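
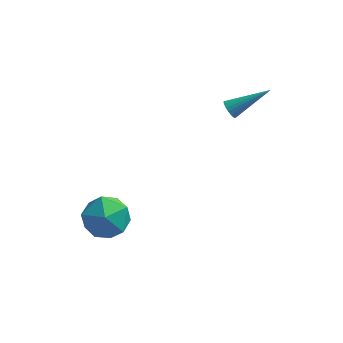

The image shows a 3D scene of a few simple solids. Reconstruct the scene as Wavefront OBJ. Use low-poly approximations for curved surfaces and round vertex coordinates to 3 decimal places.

v -3.821 -2.035 -1.239
v -2.713 -2.406 -0.853
v -4.687 -3.234 0.093
v -3.579 -3.605 0.479
v -3.955 -2.455 0.702
v -3.42 -1.714 -0.121
v -3.98 -3.926 -0.639
v -3.445 -3.185 -1.462
v -2.812 -3.574 -0.482
v -2.796 -2.665 0.347
v -4.604 -2.975 -1.107
v -4.588 -2.066 -0.278
v 0.828 2.596 2.659
v 1.028 2.76 2.231
v 2.532 3.244 3.701
v 0.906 2.949 2.313
v 0.766 3.057 2.474
v 0.64 3.059 2.678
v 0.558 2.956 2.877
v 0.537 2.77 3.027
v 0.583 2.544 3.092
v 0.685 2.33 3.057
v 0.82 2.178 2.932
v 0.957 2.121 2.744
v 1.064 2.173 2.536
v 1.117 2.322 2.357
v 1.104 2.534 2.247
f 1 12 6
f 1 6 2
f 1 2 8
f 1 8 11
f 1 11 12
f 2 6 10
f 6 12 5
f 12 11 3
f 11 8 7
f 8 2 9
f 4 10 5
f 4 5 3
f 4 3 7
f 4 7 9
f 4 9 10
f 5 10 6
f 3 5 12
f 7 3 11
f 9 7 8
f 10 9 2
f 14 13 16
f 14 16 15
f 16 13 17
f 16 17 15
f 17 13 18
f 17 18 15
f 18 13 19
f 18 19 15
f 19 13 20
f 19 20 15
f 20 13 21
f 20 21 15
f 21 13 22
f 21 22 15
f 22 13 23
f 22 23 15
f 23 13 24
f 23 24 15
f 24 13 25
f 24 25 15
f 25 13 26
f 25 26 15
f 26 13 27
f 26 27 15
f 27 13 14
f 27 14 15



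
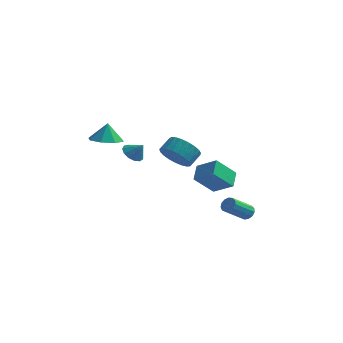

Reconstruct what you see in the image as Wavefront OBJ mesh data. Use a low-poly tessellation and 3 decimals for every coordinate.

v -3.385 2.708 0.2
v -2.816 2.873 -0.276
v -2.715 2.652 0.98
v -2.96 3.247 -0.126
v -3.239 3.45 0.127
v -3.564 3.418 0.404
v -3.832 3.16 0.616
v -3.959 2.758 0.695
v -3.903 2.341 0.618
v -3.682 2.04 0.407
v -3.368 1.951 0.131
v -3.058 2.103 -0.124
v -2.852 2.446 -0.275
v 0.992 0.967 -0.493
v 0.824 1.98 0.108
v 1.889 1.853 -1.736
v 1.72 2.866 -1.135
v 2.26 0.734 0.255
v 2.091 1.747 0.856
v 3.156 1.62 -0.988
v 2.988 2.633 -0.387
v -3.875 -0.184 2.4
v -3.215 0.598 2.219
v -3.865 0.084 3.6
v -3.976 0.826 2.174
v -4.679 0.461 2.262
v -4.91 -0.281 2.43
v -4.536 -0.967 2.581
v -3.774 -1.195 2.625
v -3.072 -0.83 2.538
v -2.84 -0.088 2.369
v 0.387 -0.444 1.768
v 0.837 -1.148 2.42
v 1.162 -0.381 3.025
v 0.713 0.324 2.372
v 1.164 -1.064 2.137
v 1.489 -0.296 2.742
v 1.357 -0.872 1.79
v 1.682 -0.104 2.395
v 1.382 -0.606 1.439
v 1.707 0.161 2.044
v 1.235 -0.313 1.145
v 1.561 0.455 1.75
v 0.942 -0.041 0.959
v 1.267 0.726 1.564
v 0.553 0.16 0.912
v 0.878 0.928 1.517
v 0.135 0.257 1.014
v 0.46 1.025 1.618
v -0.239 0.233 1.245
v 0.086 1.001 1.85
v -0.505 0.092 1.567
v -0.18 0.86 2.172
v -0.617 -0.142 1.924
v -0.291 0.626 2.529
v -0.554 -0.428 2.253
v -0.229 0.34 2.858
v -0.33 -0.717 2.499
v -0.005 0.051 3.104
v 0.019 -0.958 2.618
v 0.344 -0.191 3.223
v 0.432 -1.111 2.59
v 0.757 -0.343 3.195
v 4.174 1.078 -2.68
v 4.565 1.143 -2.314
v 3.797 0.006 -1.293
v 3.406 -0.058 -1.66
v 4.35 1.348 -2.247
v 3.583 0.211 -1.226
v 4.08 1.468 -2.318
v 3.312 0.331 -1.297
v 3.839 1.463 -2.504
v 3.071 0.326 -1.483
v 3.704 1.337 -2.746
v 2.936 0.2 -1.725
v 3.719 1.129 -2.967
v 2.951 -0.008 -1.946
v 3.878 0.904 -3.097
v 3.11 -0.233 -2.076
v 4.131 0.735 -3.095
v 3.363 -0.402 -2.074
v 4.398 0.675 -2.961
v 3.63 -0.462 -1.941
v 4.593 0.743 -2.738
v 3.825 -0.394 -1.718
v 4.656 0.918 -2.497
v 3.888 -0.219 -1.476
f 2 1 4
f 2 4 3
f 4 1 5
f 4 5 3
f 5 1 6
f 5 6 3
f 6 1 7
f 6 7 3
f 7 1 8
f 7 8 3
f 8 1 9
f 8 9 3
f 9 1 10
f 9 10 3
f 10 1 11
f 10 11 3
f 11 1 12
f 11 12 3
f 12 1 13
f 12 13 3
f 13 1 2
f 13 2 3
f 15 17 14
f 18 15 14
f 14 17 16
f 16 18 14
f 15 21 17
f 19 15 18
f 19 21 15
f 17 21 16
f 20 18 16
f 16 21 20
f 20 19 18
f 21 19 20
f 23 22 25
f 23 25 24
f 25 22 26
f 25 26 24
f 26 22 27
f 26 27 24
f 27 22 28
f 27 28 24
f 28 22 29
f 28 29 24
f 29 22 30
f 29 30 24
f 30 22 31
f 30 31 24
f 31 22 23
f 31 23 24
f 33 32 36
f 33 36 34
f 34 36 37
f 34 37 35
f 36 32 38
f 36 38 37
f 37 38 39
f 37 39 35
f 38 32 40
f 38 40 39
f 39 40 41
f 39 41 35
f 40 32 42
f 40 42 41
f 41 42 43
f 41 43 35
f 42 32 44
f 42 44 43
f 43 44 45
f 43 45 35
f 44 32 46
f 44 46 45
f 45 46 47
f 45 47 35
f 46 32 48
f 46 48 47
f 47 48 49
f 47 49 35
f 48 32 50
f 48 50 49
f 49 50 51
f 49 51 35
f 50 32 52
f 50 52 51
f 51 52 53
f 51 53 35
f 52 32 54
f 52 54 53
f 53 54 55
f 53 55 35
f 54 32 56
f 54 56 55
f 55 56 57
f 55 57 35
f 56 32 58
f 56 58 57
f 57 58 59
f 57 59 35
f 58 32 60
f 58 60 59
f 59 60 61
f 59 61 35
f 60 32 62
f 60 62 61
f 61 62 63
f 61 63 35
f 62 32 33
f 62 33 63
f 63 33 34
f 63 34 35
f 65 64 68
f 65 68 66
f 66 68 69
f 66 69 67
f 68 64 70
f 68 70 69
f 69 70 71
f 69 71 67
f 70 64 72
f 70 72 71
f 71 72 73
f 71 73 67
f 72 64 74
f 72 74 73
f 73 74 75
f 73 75 67
f 74 64 76
f 74 76 75
f 75 76 77
f 75 77 67
f 76 64 78
f 76 78 77
f 77 78 79
f 77 79 67
f 78 64 80
f 78 80 79
f 79 80 81
f 79 81 67
f 80 64 82
f 80 82 81
f 81 82 83
f 81 83 67
f 82 64 84
f 82 84 83
f 83 84 85
f 83 85 67
f 84 64 86
f 84 86 85
f 85 86 87
f 85 87 67
f 86 64 65
f 86 65 87
f 87 65 66
f 87 66 67



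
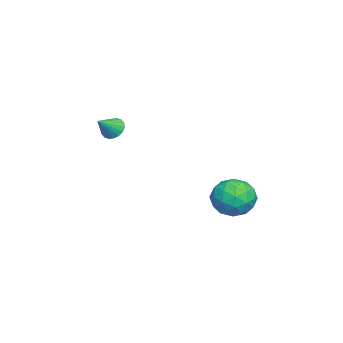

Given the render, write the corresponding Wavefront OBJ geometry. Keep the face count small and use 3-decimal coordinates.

v -0.334 3.053 -3.344
v 0.25 3.871 -2.599
v 1.39 2.749 -4.361
v 1.974 3.567 -3.616
v 1.595 2.466 -3.16
v 0.53 2.653 -2.531
v 1.11 3.967 -4.429
v 0.045 4.154 -3.8
v 1.143 4.436 -3.269
v 1.442 3.508 -2.485
v 0.198 3.112 -4.475
v 0.497 2.184 -3.691
v -0.193 3.488 -2.882
v 1.833 3.132 -4.078
v 1.611 2.484 -3.81
v 1.954 2.965 -3.372
v -0.029 2.772 -2.842
v 0.314 3.253 -2.404
v 1.105 2.427 -2.734
v 1.326 3.367 -4.556
v 1.669 3.848 -4.118
v -0.314 3.655 -3.588
v 0.029 4.136 -3.15
v 0.535 4.193 -4.226
v 0.675 4.301 -2.838
v 1.688 4.123 -3.436
v 1.18 4.358 -3.914
v 0.554 4.468 -3.544
v 0.851 3.756 -2.377
v 1.864 3.578 -2.975
v 1.641 2.93 -2.707
v 1.015 3.04 -2.338
v 1.375 4.088 -2.771
v -0.224 3.042 -3.985
v 0.789 2.864 -4.583
v 0.625 3.58 -4.622
v -0.001 3.69 -4.253
v -0.048 2.497 -3.524
v 0.965 2.319 -4.122
v 1.086 2.152 -3.416
v 0.46 2.262 -3.046
v 0.265 2.532 -4.189
v -1.227 -3.237 0.014
v -0.987 -3.633 -0.537
v -0.253 -3.803 0.846
v -0.812 -3.365 -0.56
v -0.719 -3.072 -0.469
v -0.726 -2.812 -0.282
v -0.833 -2.636 -0.037
v -1.018 -2.578 0.219
v -1.244 -2.652 0.434
v -1.467 -2.84 0.566
v -1.642 -3.108 0.588
v -1.735 -3.401 0.497
v -1.727 -3.661 0.311
v -1.62 -3.837 0.065
v -1.435 -3.895 -0.19
v -1.209 -3.822 -0.405
f 1 38 17
f 38 12 41
f 17 41 6
f 38 41 17
f 1 17 13
f 17 6 18
f 13 18 2
f 17 18 13
f 1 13 22
f 13 2 23
f 22 23 8
f 13 23 22
f 1 22 34
f 22 8 37
f 34 37 11
f 22 37 34
f 1 34 38
f 34 11 42
f 38 42 12
f 34 42 38
f 2 18 29
f 18 6 32
f 29 32 10
f 18 32 29
f 6 41 19
f 41 12 40
f 19 40 5
f 41 40 19
f 12 42 39
f 42 11 35
f 39 35 3
f 42 35 39
f 11 37 36
f 37 8 24
f 36 24 7
f 37 24 36
f 8 23 28
f 23 2 25
f 28 25 9
f 23 25 28
f 4 30 16
f 30 10 31
f 16 31 5
f 30 31 16
f 4 16 14
f 16 5 15
f 14 15 3
f 16 15 14
f 4 14 21
f 14 3 20
f 21 20 7
f 14 20 21
f 4 21 26
f 21 7 27
f 26 27 9
f 21 27 26
f 4 26 30
f 26 9 33
f 30 33 10
f 26 33 30
f 5 31 19
f 31 10 32
f 19 32 6
f 31 32 19
f 3 15 39
f 15 5 40
f 39 40 12
f 15 40 39
f 7 20 36
f 20 3 35
f 36 35 11
f 20 35 36
f 9 27 28
f 27 7 24
f 28 24 8
f 27 24 28
f 10 33 29
f 33 9 25
f 29 25 2
f 33 25 29
f 44 43 46
f 44 46 45
f 46 43 47
f 46 47 45
f 47 43 48
f 47 48 45
f 48 43 49
f 48 49 45
f 49 43 50
f 49 50 45
f 50 43 51
f 50 51 45
f 51 43 52
f 51 52 45
f 52 43 53
f 52 53 45
f 53 43 54
f 53 54 45
f 54 43 55
f 54 55 45
f 55 43 56
f 55 56 45
f 56 43 57
f 56 57 45
f 57 43 58
f 57 58 45
f 58 43 44
f 58 44 45



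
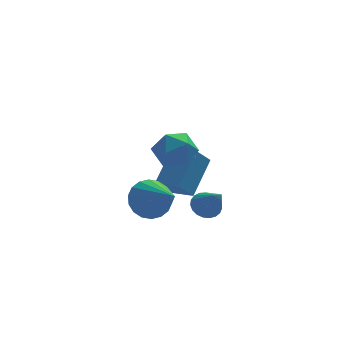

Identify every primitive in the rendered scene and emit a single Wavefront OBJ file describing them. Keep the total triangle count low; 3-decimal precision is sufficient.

v 0.687 1.412 -1.21
v 1.543 2.68 0.184
v -0.216 2.274 -1.44
v 0.639 3.542 -0.045
v 1.341 1.878 -2.035
v 2.196 3.146 -0.64
v 0.437 2.74 -2.264
v 1.293 4.008 -0.87
v 1.818 1.385 -2.348
v 2.354 1.804 -2.182
v 2.302 0.275 -1.112
v 2.142 1.904 -2.009
v 1.875 1.915 -1.895
v 1.597 1.834 -1.859
v 1.358 1.675 -1.908
v 1.199 1.466 -2.033
v 1.146 1.243 -2.212
v 1.21 1.045 -2.415
v 1.379 0.905 -2.607
v 1.624 0.848 -2.753
v 1.902 0.884 -2.83
v 2.166 1.006 -2.824
v 2.37 1.194 -2.735
v 2.478 1.415 -2.579
v 2.472 1.631 -2.383
v -0.58 0.343 -1.261
v -0.184 0.963 -0.583
v 0.24 -1.363 -0.179
v -0.587 0.876 -0.415
v -0.988 0.684 -0.414
v -1.309 0.424 -0.58
v -1.485 0.148 -0.882
v -1.482 -0.089 -1.258
v -1.301 -0.241 -1.635
v -0.977 -0.277 -1.938
v -0.574 -0.19 -2.107
v -0.173 0.002 -2.108
v 0.148 0.262 -1.941
v 0.324 0.538 -1.64
v 0.322 0.775 -1.263
v 0.14 0.927 -0.886
v 0.614 -1.152 2.504
v 1.106 -1.981 2.668
v -0.746 -1.899 2.812
v -0.254 -2.728 2.976
v -0.173 -1.979 3.6
v 0.668 -1.517 3.409
v -0.308 -2.363 2.071
v 0.533 -1.901 1.88
v 0.536 -2.729 2.401
v 0.62 -2.492 3.346
v -0.26 -1.388 2.134
v -0.176 -1.151 3.079
f 2 4 1
f 5 2 1
f 1 4 3
f 3 5 1
f 2 8 4
f 6 2 5
f 6 8 2
f 4 8 3
f 7 5 3
f 3 8 7
f 7 6 5
f 8 6 7
f 10 9 12
f 10 12 11
f 12 9 13
f 12 13 11
f 13 9 14
f 13 14 11
f 14 9 15
f 14 15 11
f 15 9 16
f 15 16 11
f 16 9 17
f 16 17 11
f 17 9 18
f 17 18 11
f 18 9 19
f 18 19 11
f 19 9 20
f 19 20 11
f 20 9 21
f 20 21 11
f 21 9 22
f 21 22 11
f 22 9 23
f 22 23 11
f 23 9 24
f 23 24 11
f 24 9 25
f 24 25 11
f 25 9 10
f 25 10 11
f 27 26 29
f 27 29 28
f 29 26 30
f 29 30 28
f 30 26 31
f 30 31 28
f 31 26 32
f 31 32 28
f 32 26 33
f 32 33 28
f 33 26 34
f 33 34 28
f 34 26 35
f 34 35 28
f 35 26 36
f 35 36 28
f 36 26 37
f 36 37 28
f 37 26 38
f 37 38 28
f 38 26 39
f 38 39 28
f 39 26 40
f 39 40 28
f 40 26 41
f 40 41 28
f 41 26 27
f 41 27 28
f 42 53 47
f 42 47 43
f 42 43 49
f 42 49 52
f 42 52 53
f 43 47 51
f 47 53 46
f 53 52 44
f 52 49 48
f 49 43 50
f 45 51 46
f 45 46 44
f 45 44 48
f 45 48 50
f 45 50 51
f 46 51 47
f 44 46 53
f 48 44 52
f 50 48 49
f 51 50 43



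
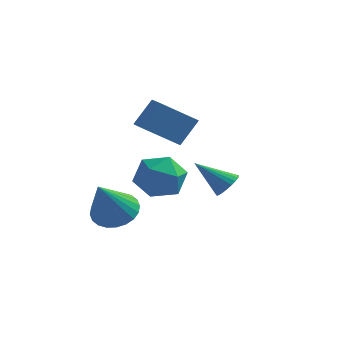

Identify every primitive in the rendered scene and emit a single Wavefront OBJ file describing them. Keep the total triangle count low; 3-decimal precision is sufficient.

v 0.566 -0.228 1.335
v 0.794 0.137 1.693
v -0.506 -0.472 2.265
v 0.663 0.267 1.577
v 0.518 0.323 1.423
v 0.379 0.294 1.256
v 0.27 0.186 1.102
v 0.205 0.014 0.982
v 0.195 -0.194 0.917
v 0.242 -0.407 0.915
v 0.338 -0.594 0.977
v 0.469 -0.724 1.093
v 0.615 -0.779 1.247
v 0.753 -0.75 1.413
v 0.862 -0.642 1.568
v 0.927 -0.471 1.688
v 0.937 -0.263 1.753
v 0.89 -0.049 1.755
v -2.7 2.867 1.726
v -3.851 2.127 2.649
v -2.269 3.468 2.746
v -3.419 2.728 3.669
v -2.121 2.172 1.891
v -3.271 1.432 2.814
v -1.689 2.773 2.911
v -2.84 2.033 3.834
v -3.848 0.523 -0.861
v -3.035 0.799 -0.628
v -3.892 -0.683 0.721
v -3.235 1.028 -0.46
v -3.529 1.179 -0.353
v -3.871 1.231 -0.323
v -4.209 1.175 -0.375
v -4.493 1.019 -0.501
v -4.679 0.788 -0.682
v -4.738 0.516 -0.891
v -4.661 0.246 -1.095
v -4.461 0.017 -1.263
v -4.168 -0.134 -1.37
v -3.826 -0.186 -1.4
v -3.487 -0.129 -1.348
v -3.203 0.026 -1.222
v -3.018 0.257 -1.041
v -2.959 0.529 -0.832
v -1.844 0.685 0.629
v -1.171 0.545 1.354
v -2.669 -0.605 1.146
v -1.996 -0.745 1.871
v -2.607 0.045 1.902
v -2.097 0.842 1.582
v -1.743 -0.902 0.918
v -1.233 -0.105 0.598
v -1.109 -0.436 1.532
v -1.642 0.15 2.141
v -2.198 -0.21 0.359
v -2.731 0.376 0.968
f 2 1 4
f 2 4 3
f 4 1 5
f 4 5 3
f 5 1 6
f 5 6 3
f 6 1 7
f 6 7 3
f 7 1 8
f 7 8 3
f 8 1 9
f 8 9 3
f 9 1 10
f 9 10 3
f 10 1 11
f 10 11 3
f 11 1 12
f 11 12 3
f 12 1 13
f 12 13 3
f 13 1 14
f 13 14 3
f 14 1 15
f 14 15 3
f 15 1 16
f 15 16 3
f 16 1 17
f 16 17 3
f 17 1 18
f 17 18 3
f 18 1 2
f 18 2 3
f 20 22 19
f 23 20 19
f 19 22 21
f 21 23 19
f 20 26 22
f 24 20 23
f 24 26 20
f 22 26 21
f 25 23 21
f 21 26 25
f 25 24 23
f 26 24 25
f 28 27 30
f 28 30 29
f 30 27 31
f 30 31 29
f 31 27 32
f 31 32 29
f 32 27 33
f 32 33 29
f 33 27 34
f 33 34 29
f 34 27 35
f 34 35 29
f 35 27 36
f 35 36 29
f 36 27 37
f 36 37 29
f 37 27 38
f 37 38 29
f 38 27 39
f 38 39 29
f 39 27 40
f 39 40 29
f 40 27 41
f 40 41 29
f 41 27 42
f 41 42 29
f 42 27 43
f 42 43 29
f 43 27 44
f 43 44 29
f 44 27 28
f 44 28 29
f 45 56 50
f 45 50 46
f 45 46 52
f 45 52 55
f 45 55 56
f 46 50 54
f 50 56 49
f 56 55 47
f 55 52 51
f 52 46 53
f 48 54 49
f 48 49 47
f 48 47 51
f 48 51 53
f 48 53 54
f 49 54 50
f 47 49 56
f 51 47 55
f 53 51 52
f 54 53 46



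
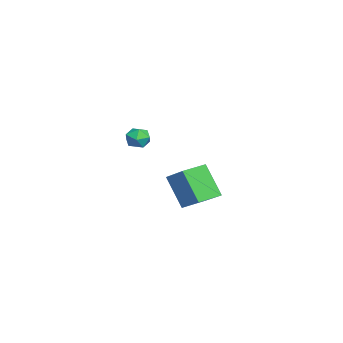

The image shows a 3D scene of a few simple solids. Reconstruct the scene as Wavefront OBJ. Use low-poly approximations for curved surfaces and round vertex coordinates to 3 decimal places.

v 3.343 0.763 3.536
v 3.64 1.151 4.028
v 4.34 0.309 3.292
v 4.637 0.697 3.784
v 4.205 0.184 3.961
v 3.589 0.464 4.112
v 4.391 0.996 3.208
v 3.775 1.276 3.359
v 4.288 1.295 3.826
v 4.173 0.793 4.291
v 3.807 0.667 3.029
v 3.692 0.165 3.494
v -1.913 2.588 -3.469
v -2.716 1.763 -1.652
v -2.724 3.718 -3.314
v -3.527 2.894 -1.498
v -0.493 3.466 -2.442
v -1.296 2.642 -0.626
v -1.304 4.597 -2.288
v -2.107 3.772 -0.471
f 1 12 6
f 1 6 2
f 1 2 8
f 1 8 11
f 1 11 12
f 2 6 10
f 6 12 5
f 12 11 3
f 11 8 7
f 8 2 9
f 4 10 5
f 4 5 3
f 4 3 7
f 4 7 9
f 4 9 10
f 5 10 6
f 3 5 12
f 7 3 11
f 9 7 8
f 10 9 2
f 14 16 13
f 17 14 13
f 13 16 15
f 15 17 13
f 14 20 16
f 18 14 17
f 18 20 14
f 16 20 15
f 19 17 15
f 15 20 19
f 19 18 17
f 20 18 19



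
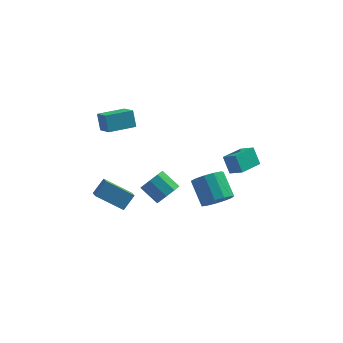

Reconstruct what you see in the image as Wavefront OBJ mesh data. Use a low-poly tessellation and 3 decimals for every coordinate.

v -4.423 -0.819 -2.662
v -3.841 -0.183 -1.871
v -4.653 0.039 -3.183
v -4.071 0.675 -2.392
v -2.789 -1.015 -3.708
v -2.207 -0.379 -2.917
v -3.019 -0.157 -4.229
v -2.437 0.479 -3.438
v -3.667 0.265 2.217
v -3.88 0.801 3.211
v -4.244 1.254 1.56
v -4.458 1.79 2.555
v -2.162 1.07 2.105
v -2.376 1.606 3.1
v -2.74 2.059 1.449
v -2.953 2.595 2.443
v 3.227 0.926 -1.77
v 2.812 1.461 -0.754
v 4.242 2.154 -2.002
v 3.827 2.689 -0.987
v 3.953 0.431 -1.213
v 3.538 0.966 -0.198
v 4.968 1.659 -1.446
v 4.553 2.194 -0.43
v 2.608 -1.432 -2.255
v 2.993 -1.917 -1.47
v 2.337 -0.673 -0.38
v 1.952 -0.188 -1.165
v 3.39 -1.556 -1.643
v 2.733 -0.312 -0.553
v 3.538 -1.156 -2.011
v 2.881 0.089 -0.92
v 3.391 -0.843 -2.456
v 2.734 0.401 -1.366
v 2.996 -0.717 -2.838
v 2.339 0.527 -1.747
v 2.477 -0.819 -3.034
v 1.821 0.426 -1.943
v 2.001 -1.115 -2.983
v 1.344 0.129 -1.893
v 1.717 -1.512 -2.701
v 1.06 -0.267 -1.611
v 1.716 -1.883 -2.278
v 1.059 -0.639 -1.187
v 1.999 -2.112 -1.847
v 1.342 -0.867 -0.757
v 2.475 -2.124 -1.546
v 1.818 -0.88 -0.455
v -0.324 1.062 -4.01
v 0.043 0.696 -3.274
v -0.969 1.333 -2.454
v -1.336 1.698 -3.19
v 0.298 1.246 -3.386
v -0.714 1.882 -2.566
v 0.262 1.709 -3.79
v -0.75 2.345 -2.97
v -0.049 1.869 -4.297
v -1.061 2.506 -3.477
v -0.488 1.651 -4.67
v -1.5 2.288 -3.85
v -0.85 1.158 -4.734
v -1.862 1.795 -3.914
v -0.966 0.619 -4.459
v -1.978 1.256 -3.639
v -0.782 0.288 -3.975
v -1.794 0.925 -3.154
v -0.384 0.318 -3.506
v -1.396 0.955 -2.686
f 2 4 1
f 5 2 1
f 1 4 3
f 3 5 1
f 2 8 4
f 6 2 5
f 6 8 2
f 4 8 3
f 7 5 3
f 3 8 7
f 7 6 5
f 8 6 7
f 10 12 9
f 13 10 9
f 9 12 11
f 11 13 9
f 10 16 12
f 14 10 13
f 14 16 10
f 12 16 11
f 15 13 11
f 11 16 15
f 15 14 13
f 16 14 15
f 18 20 17
f 21 18 17
f 17 20 19
f 19 21 17
f 18 24 20
f 22 18 21
f 22 24 18
f 20 24 19
f 23 21 19
f 19 24 23
f 23 22 21
f 24 22 23
f 26 25 29
f 26 29 27
f 27 29 30
f 27 30 28
f 29 25 31
f 29 31 30
f 30 31 32
f 30 32 28
f 31 25 33
f 31 33 32
f 32 33 34
f 32 34 28
f 33 25 35
f 33 35 34
f 34 35 36
f 34 36 28
f 35 25 37
f 35 37 36
f 36 37 38
f 36 38 28
f 37 25 39
f 37 39 38
f 38 39 40
f 38 40 28
f 39 25 41
f 39 41 40
f 40 41 42
f 40 42 28
f 41 25 43
f 41 43 42
f 42 43 44
f 42 44 28
f 43 25 45
f 43 45 44
f 44 45 46
f 44 46 28
f 45 25 47
f 45 47 46
f 46 47 48
f 46 48 28
f 47 25 26
f 47 26 48
f 48 26 27
f 48 27 28
f 50 49 53
f 50 53 51
f 51 53 54
f 51 54 52
f 53 49 55
f 53 55 54
f 54 55 56
f 54 56 52
f 55 49 57
f 55 57 56
f 56 57 58
f 56 58 52
f 57 49 59
f 57 59 58
f 58 59 60
f 58 60 52
f 59 49 61
f 59 61 60
f 60 61 62
f 60 62 52
f 61 49 63
f 61 63 62
f 62 63 64
f 62 64 52
f 63 49 65
f 63 65 64
f 64 65 66
f 64 66 52
f 65 49 67
f 65 67 66
f 66 67 68
f 66 68 52
f 67 49 50
f 67 50 68
f 68 50 51
f 68 51 52



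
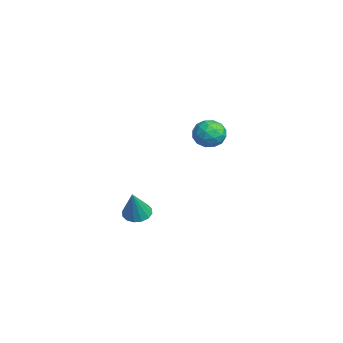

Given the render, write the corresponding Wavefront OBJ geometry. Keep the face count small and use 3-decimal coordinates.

v 3.29 -1.798 -4.723
v 3.675 -2.376 -5.03
v 4.05 -2.162 -3.077
v 3.911 -2.064 -5.07
v 3.981 -1.681 -5.017
v 3.865 -1.328 -4.885
v 3.595 -1.102 -4.71
v 3.243 -1.062 -4.539
v 2.904 -1.219 -4.417
v 2.668 -1.531 -4.377
v 2.598 -1.915 -4.43
v 2.714 -2.267 -4.561
v 2.984 -2.493 -4.736
v 3.336 -2.533 -4.908
v -4.007 3.414 -3.45
v -3.571 4.152 -2.956
v -3.569 2.388 -2.304
v -3.133 3.126 -1.81
v -4.118 3.096 -1.887
v -4.389 3.73 -2.595
v -2.751 2.81 -2.665
v -3.022 3.444 -3.373
v -2.795 3.778 -2.471
v -3.64 3.955 -1.99
v -3.5 2.585 -3.27
v -4.345 2.762 -2.789
v -3.827 3.873 -3.304
v -3.313 2.667 -1.956
v -3.892 2.65 -2.001
v -3.636 3.083 -1.711
v -4.308 3.626 -3.091
v -4.052 4.059 -2.801
v -4.374 3.438 -2.172
v -3.088 2.481 -2.459
v -2.832 2.914 -2.169
v -3.504 3.457 -3.549
v -3.248 3.89 -3.259
v -2.766 3.102 -3.088
v -3.115 4.087 -2.728
v -2.858 3.484 -2.055
v -2.633 3.298 -2.557
v -2.792 3.671 -2.974
v -3.612 4.191 -2.446
v -3.355 3.588 -1.772
v -3.933 3.57 -1.817
v -4.092 3.943 -2.233
v -3.156 3.971 -2.16
v -3.785 2.952 -3.488
v -3.528 2.349 -2.814
v -3.048 2.597 -3.027
v -3.207 2.97 -3.443
v -4.282 3.056 -3.205
v -4.025 2.453 -2.532
v -4.348 2.869 -2.286
v -4.507 3.242 -2.703
v -3.984 2.569 -3.1
f 2 1 4
f 2 4 3
f 4 1 5
f 4 5 3
f 5 1 6
f 5 6 3
f 6 1 7
f 6 7 3
f 7 1 8
f 7 8 3
f 8 1 9
f 8 9 3
f 9 1 10
f 9 10 3
f 10 1 11
f 10 11 3
f 11 1 12
f 11 12 3
f 12 1 13
f 12 13 3
f 13 1 14
f 13 14 3
f 14 1 2
f 14 2 3
f 15 52 31
f 52 26 55
f 31 55 20
f 52 55 31
f 15 31 27
f 31 20 32
f 27 32 16
f 31 32 27
f 15 27 36
f 27 16 37
f 36 37 22
f 27 37 36
f 15 36 48
f 36 22 51
f 48 51 25
f 36 51 48
f 15 48 52
f 48 25 56
f 52 56 26
f 48 56 52
f 16 32 43
f 32 20 46
f 43 46 24
f 32 46 43
f 20 55 33
f 55 26 54
f 33 54 19
f 55 54 33
f 26 56 53
f 56 25 49
f 53 49 17
f 56 49 53
f 25 51 50
f 51 22 38
f 50 38 21
f 51 38 50
f 22 37 42
f 37 16 39
f 42 39 23
f 37 39 42
f 18 44 30
f 44 24 45
f 30 45 19
f 44 45 30
f 18 30 28
f 30 19 29
f 28 29 17
f 30 29 28
f 18 28 35
f 28 17 34
f 35 34 21
f 28 34 35
f 18 35 40
f 35 21 41
f 40 41 23
f 35 41 40
f 18 40 44
f 40 23 47
f 44 47 24
f 40 47 44
f 19 45 33
f 45 24 46
f 33 46 20
f 45 46 33
f 17 29 53
f 29 19 54
f 53 54 26
f 29 54 53
f 21 34 50
f 34 17 49
f 50 49 25
f 34 49 50
f 23 41 42
f 41 21 38
f 42 38 22
f 41 38 42
f 24 47 43
f 47 23 39
f 43 39 16
f 47 39 43



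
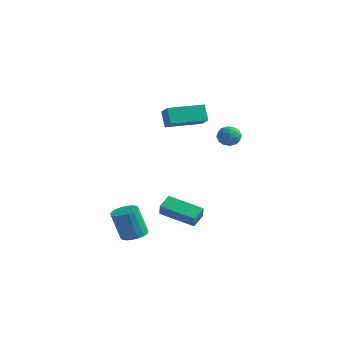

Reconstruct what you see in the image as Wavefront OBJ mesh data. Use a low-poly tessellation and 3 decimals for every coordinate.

v 0.898 -3.513 -4.211
v 1.518 -3.944 -4.129
v 1.082 -4.239 -2.387
v 0.462 -3.807 -2.469
v 1.63 -3.635 -4.049
v 1.195 -3.93 -2.307
v 1.597 -3.302 -4.001
v 1.162 -3.597 -2.258
v 1.426 -3.011 -3.994
v 0.99 -3.306 -2.252
v 1.15 -2.819 -4.031
v 0.714 -3.113 -2.288
v 0.824 -2.764 -4.103
v 0.388 -3.059 -2.361
v 0.512 -2.858 -4.197
v 0.077 -3.152 -2.454
v 0.278 -3.081 -4.293
v -0.158 -3.376 -2.551
v 0.165 -3.39 -4.373
v -0.27 -3.685 -2.631
v 0.198 -3.723 -4.422
v -0.237 -4.018 -2.679
v 0.37 -4.014 -4.428
v -0.066 -4.309 -2.686
v 0.646 -4.207 -4.392
v 0.21 -4.501 -2.649
v 0.972 -4.261 -4.319
v 0.536 -4.556 -2.577
v 1.283 -4.168 -4.226
v 0.848 -4.462 -2.483
v 1.222 4.196 0.952
v 1.74 4.134 1.456
v 1.62 3.226 0.424
v 2.138 3.164 0.928
v 1.444 3.053 1.106
v 1.198 3.652 1.433
v 2.162 3.708 0.447
v 1.916 4.307 0.774
v 2.321 3.832 1.144
v 1.877 3.428 1.551
v 1.483 3.932 0.329
v 1.039 3.528 0.736
v 1.446 4.25 1.251
v 1.914 3.11 0.629
v 1.506 3.045 0.734
v 1.811 3.008 1.03
v 1.127 3.967 1.237
v 1.432 3.93 1.533
v 1.258 3.295 1.327
v 1.928 3.43 0.347
v 2.233 3.393 0.643
v 1.549 4.352 0.85
v 1.854 4.315 1.146
v 2.102 4.065 0.553
v 2.092 4.036 1.364
v 2.326 3.466 1.053
v 2.34 3.786 0.771
v 2.196 4.138 0.963
v 1.831 3.798 1.603
v 2.065 3.229 1.292
v 1.657 3.163 1.397
v 1.512 3.515 1.589
v 2.173 3.621 1.419
v 1.295 4.131 0.588
v 1.529 3.562 0.277
v 1.848 3.845 0.291
v 1.703 4.197 0.483
v 1.034 3.894 0.827
v 1.268 3.324 0.516
v 1.164 3.222 0.917
v 1.02 3.574 1.109
v 1.187 3.739 0.461
v 0.204 -0.558 -3.892
v 0.519 -0.91 -3.126
v 0.114 0.314 -3.453
v 0.429 -0.038 -2.687
v 2.171 -0.062 -4.473
v 2.486 -0.414 -3.707
v 2.081 0.81 -4.034
v 2.396 0.458 -3.268
v -0.528 0.548 3.171
v 0.281 0.043 3.758
v 0.587 2.328 3.167
v 1.396 1.822 3.754
v -0.036 0.238 2.226
v 0.773 -0.268 2.813
v 1.079 2.017 2.222
v 1.888 1.512 2.809
f 2 1 5
f 2 5 3
f 3 5 6
f 3 6 4
f 5 1 7
f 5 7 6
f 6 7 8
f 6 8 4
f 7 1 9
f 7 9 8
f 8 9 10
f 8 10 4
f 9 1 11
f 9 11 10
f 10 11 12
f 10 12 4
f 11 1 13
f 11 13 12
f 12 13 14
f 12 14 4
f 13 1 15
f 13 15 14
f 14 15 16
f 14 16 4
f 15 1 17
f 15 17 16
f 16 17 18
f 16 18 4
f 17 1 19
f 17 19 18
f 18 19 20
f 18 20 4
f 19 1 21
f 19 21 20
f 20 21 22
f 20 22 4
f 21 1 23
f 21 23 22
f 22 23 24
f 22 24 4
f 23 1 25
f 23 25 24
f 24 25 26
f 24 26 4
f 25 1 27
f 25 27 26
f 26 27 28
f 26 28 4
f 27 1 29
f 27 29 28
f 28 29 30
f 28 30 4
f 29 1 2
f 29 2 30
f 30 2 3
f 30 3 4
f 31 68 47
f 68 42 71
f 47 71 36
f 68 71 47
f 31 47 43
f 47 36 48
f 43 48 32
f 47 48 43
f 31 43 52
f 43 32 53
f 52 53 38
f 43 53 52
f 31 52 64
f 52 38 67
f 64 67 41
f 52 67 64
f 31 64 68
f 64 41 72
f 68 72 42
f 64 72 68
f 32 48 59
f 48 36 62
f 59 62 40
f 48 62 59
f 36 71 49
f 71 42 70
f 49 70 35
f 71 70 49
f 42 72 69
f 72 41 65
f 69 65 33
f 72 65 69
f 41 67 66
f 67 38 54
f 66 54 37
f 67 54 66
f 38 53 58
f 53 32 55
f 58 55 39
f 53 55 58
f 34 60 46
f 60 40 61
f 46 61 35
f 60 61 46
f 34 46 44
f 46 35 45
f 44 45 33
f 46 45 44
f 34 44 51
f 44 33 50
f 51 50 37
f 44 50 51
f 34 51 56
f 51 37 57
f 56 57 39
f 51 57 56
f 34 56 60
f 56 39 63
f 60 63 40
f 56 63 60
f 35 61 49
f 61 40 62
f 49 62 36
f 61 62 49
f 33 45 69
f 45 35 70
f 69 70 42
f 45 70 69
f 37 50 66
f 50 33 65
f 66 65 41
f 50 65 66
f 39 57 58
f 57 37 54
f 58 54 38
f 57 54 58
f 40 63 59
f 63 39 55
f 59 55 32
f 63 55 59
f 74 76 73
f 77 74 73
f 73 76 75
f 75 77 73
f 74 80 76
f 78 74 77
f 78 80 74
f 76 80 75
f 79 77 75
f 75 80 79
f 79 78 77
f 80 78 79
f 82 84 81
f 85 82 81
f 81 84 83
f 83 85 81
f 82 88 84
f 86 82 85
f 86 88 82
f 84 88 83
f 87 85 83
f 83 88 87
f 87 86 85
f 88 86 87



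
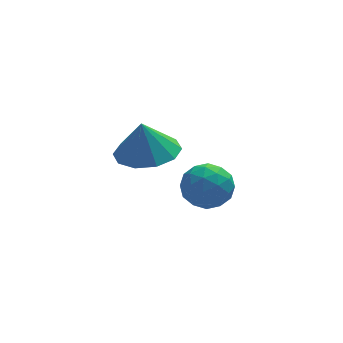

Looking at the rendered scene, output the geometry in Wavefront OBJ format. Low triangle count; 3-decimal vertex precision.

v 1.115 0.516 -3.81
v 1.575 0.634 -3.103
v 2.165 -0.174 -4.377
v 2.625 -0.056 -3.67
v 1.947 -0.572 -3.656
v 1.298 -0.145 -3.306
v 2.442 0.605 -4.174
v 1.793 1.032 -3.824
v 2.394 0.69 -3.328
v 2.089 -0.038 -3.008
v 1.651 0.498 -4.472
v 1.346 -0.23 -4.152
v 1.253 0.636 -3.407
v 2.487 -0.176 -4.073
v 2.089 -0.479 -4.065
v 2.359 -0.409 -3.649
v 1.09 0.177 -3.526
v 1.361 0.247 -3.111
v 1.579 -0.462 -3.436
v 2.379 0.213 -4.369
v 2.65 0.283 -3.954
v 1.381 0.869 -3.831
v 1.651 0.939 -3.415
v 2.161 0.922 -4.044
v 2.005 0.738 -3.123
v 2.622 0.332 -3.456
v 2.514 0.721 -3.753
v 2.133 0.971 -3.547
v 1.825 0.31 -2.935
v 2.442 -0.096 -3.268
v 2.044 -0.399 -3.26
v 1.663 -0.148 -3.054
v 2.307 0.342 -3.067
v 1.298 0.556 -4.212
v 1.915 0.15 -4.545
v 2.077 0.608 -4.426
v 1.696 0.859 -4.22
v 1.118 0.128 -4.024
v 1.735 -0.278 -4.357
v 1.607 -0.511 -3.933
v 1.226 -0.261 -3.727
v 1.433 0.118 -4.413
v -0.146 -1.043 -0.934
v 0.362 -0.217 -0.917
v -0.294 -0.977 0.214
v -0.215 -0.078 -0.999
v -0.766 -0.307 -1.057
v -1.08 -0.818 -1.068
v -1.038 -1.414 -1.027
v -0.655 -1.869 -0.952
v -0.077 -2.009 -0.869
v 0.474 -1.779 -0.812
v 0.788 -1.269 -0.801
v 0.745 -0.672 -0.841
f 1 38 17
f 38 12 41
f 17 41 6
f 38 41 17
f 1 17 13
f 17 6 18
f 13 18 2
f 17 18 13
f 1 13 22
f 13 2 23
f 22 23 8
f 13 23 22
f 1 22 34
f 22 8 37
f 34 37 11
f 22 37 34
f 1 34 38
f 34 11 42
f 38 42 12
f 34 42 38
f 2 18 29
f 18 6 32
f 29 32 10
f 18 32 29
f 6 41 19
f 41 12 40
f 19 40 5
f 41 40 19
f 12 42 39
f 42 11 35
f 39 35 3
f 42 35 39
f 11 37 36
f 37 8 24
f 36 24 7
f 37 24 36
f 8 23 28
f 23 2 25
f 28 25 9
f 23 25 28
f 4 30 16
f 30 10 31
f 16 31 5
f 30 31 16
f 4 16 14
f 16 5 15
f 14 15 3
f 16 15 14
f 4 14 21
f 14 3 20
f 21 20 7
f 14 20 21
f 4 21 26
f 21 7 27
f 26 27 9
f 21 27 26
f 4 26 30
f 26 9 33
f 30 33 10
f 26 33 30
f 5 31 19
f 31 10 32
f 19 32 6
f 31 32 19
f 3 15 39
f 15 5 40
f 39 40 12
f 15 40 39
f 7 20 36
f 20 3 35
f 36 35 11
f 20 35 36
f 9 27 28
f 27 7 24
f 28 24 8
f 27 24 28
f 10 33 29
f 33 9 25
f 29 25 2
f 33 25 29
f 44 43 46
f 44 46 45
f 46 43 47
f 46 47 45
f 47 43 48
f 47 48 45
f 48 43 49
f 48 49 45
f 49 43 50
f 49 50 45
f 50 43 51
f 50 51 45
f 51 43 52
f 51 52 45
f 52 43 53
f 52 53 45
f 53 43 54
f 53 54 45
f 54 43 44
f 54 44 45



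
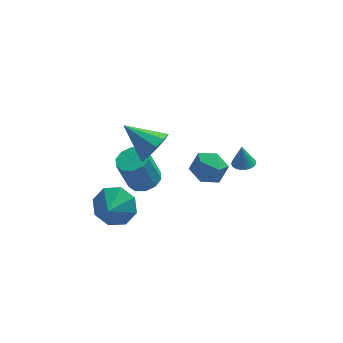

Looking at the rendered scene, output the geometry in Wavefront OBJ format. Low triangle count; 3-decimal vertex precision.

v -2.212 0.601 -0.831
v -1.452 0.883 -0.574
v -2.009 0.821 1.147
v -2.768 0.539 0.891
v -1.759 1.3 -0.659
v -2.316 1.238 1.062
v -2.24 1.45 -0.809
v -2.797 1.388 0.912
v -2.709 1.276 -0.967
v -3.266 1.214 0.754
v -2.989 0.844 -1.073
v -3.546 0.782 0.648
v -2.971 0.319 -1.087
v -3.528 0.257 0.634
v -2.664 -0.098 -1.002
v -3.221 -0.16 0.719
v -2.183 -0.248 -0.852
v -2.74 -0.31 0.869
v -1.714 -0.074 -0.694
v -2.271 -0.136 1.027
v -1.434 0.358 -0.588
v -1.991 0.296 1.133
v -3.63 -1.366 -0.772
v -2.619 -1.786 -0.876
v -3.93 -2.234 -0.168
v -2.694 -1.29 -0.2
v -3.318 -0.838 0.141
v -4.124 -0.695 -0.054
v -4.641 -0.945 -0.669
v -4.566 -1.441 -1.345
v -3.943 -1.893 -1.685
v -3.136 -2.036 -1.491
v 2.551 1.875 -1.071
v 3.133 2.018 -1.04
v 2.449 2.045 0.071
v 3.028 2.24 -1.083
v 2.84 2.399 -1.123
v 2.602 2.467 -1.155
v 2.355 2.433 -1.172
v 2.142 2.303 -1.172
v 2.001 2.098 -1.154
v 1.954 1.855 -1.122
v 2.011 1.615 -1.082
v 2.161 1.421 -1.039
v 2.379 1.305 -1.002
v 2.626 1.287 -0.977
v 2.861 1.371 -0.969
v 3.042 1.543 -0.978
v 3.139 1.771 -1.003
v -1.714 0.026 2.286
v -1.263 -0.201 3.138
v -3.146 0.814 3.254
v -1.074 0.354 2.966
v -1.128 0.785 2.534
v -1.407 0.925 2.008
v -1.803 0.722 1.588
v -2.164 0.253 1.434
v -2.354 -0.303 1.606
v -2.299 -0.733 2.038
v -2.021 -0.873 2.564
v -1.625 -0.67 2.984
v -0.239 -1.772 2.511
v 0.23 -1.095 2.997
v 1.11 -2.385 2.063
v 1.579 -1.708 2.549
v 1.09 -2.382 3.019
v 0.256 -2.003 3.296
v 1.084 -1.477 1.764
v 0.25 -1.098 2.041
v 1.048 -0.912 2.535
v 1.052 -1.472 3.311
v 0.288 -2.008 1.749
v 0.292 -2.568 2.525
f 2 1 5
f 2 5 3
f 3 5 6
f 3 6 4
f 5 1 7
f 5 7 6
f 6 7 8
f 6 8 4
f 7 1 9
f 7 9 8
f 8 9 10
f 8 10 4
f 9 1 11
f 9 11 10
f 10 11 12
f 10 12 4
f 11 1 13
f 11 13 12
f 12 13 14
f 12 14 4
f 13 1 15
f 13 15 14
f 14 15 16
f 14 16 4
f 15 1 17
f 15 17 16
f 16 17 18
f 16 18 4
f 17 1 19
f 17 19 18
f 18 19 20
f 18 20 4
f 19 1 21
f 19 21 20
f 20 21 22
f 20 22 4
f 21 1 2
f 21 2 22
f 22 2 3
f 22 3 4
f 24 23 26
f 24 26 25
f 26 23 27
f 26 27 25
f 27 23 28
f 27 28 25
f 28 23 29
f 28 29 25
f 29 23 30
f 29 30 25
f 30 23 31
f 30 31 25
f 31 23 32
f 31 32 25
f 32 23 24
f 32 24 25
f 34 33 36
f 34 36 35
f 36 33 37
f 36 37 35
f 37 33 38
f 37 38 35
f 38 33 39
f 38 39 35
f 39 33 40
f 39 40 35
f 40 33 41
f 40 41 35
f 41 33 42
f 41 42 35
f 42 33 43
f 42 43 35
f 43 33 44
f 43 44 35
f 44 33 45
f 44 45 35
f 45 33 46
f 45 46 35
f 46 33 47
f 46 47 35
f 47 33 48
f 47 48 35
f 48 33 49
f 48 49 35
f 49 33 34
f 49 34 35
f 51 50 53
f 51 53 52
f 53 50 54
f 53 54 52
f 54 50 55
f 54 55 52
f 55 50 56
f 55 56 52
f 56 50 57
f 56 57 52
f 57 50 58
f 57 58 52
f 58 50 59
f 58 59 52
f 59 50 60
f 59 60 52
f 60 50 61
f 60 61 52
f 61 50 51
f 61 51 52
f 62 73 67
f 62 67 63
f 62 63 69
f 62 69 72
f 62 72 73
f 63 67 71
f 67 73 66
f 73 72 64
f 72 69 68
f 69 63 70
f 65 71 66
f 65 66 64
f 65 64 68
f 65 68 70
f 65 70 71
f 66 71 67
f 64 66 73
f 68 64 72
f 70 68 69
f 71 70 63



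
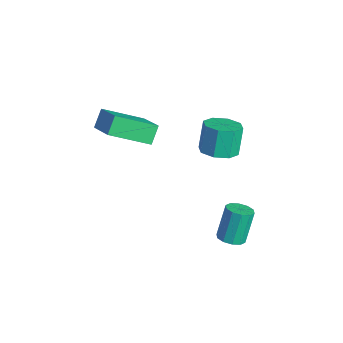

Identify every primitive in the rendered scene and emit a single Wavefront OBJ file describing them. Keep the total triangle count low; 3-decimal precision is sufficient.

v -4.708 -0.426 2.245
v -5.215 -2.221 3.21
v -3.189 -0.4 3.093
v -3.696 -2.195 4.058
v -4.284 -0.945 1.502
v -4.791 -2.74 2.467
v -2.765 -0.919 2.35
v -3.272 -2.714 3.315
v -0.546 1.196 3.088
v 0.062 0.678 3.433
v -0.345 1.066 4.736
v -0.954 1.584 4.392
v 0.287 1.295 3.319
v -0.121 1.683 4.623
v 0.023 1.854 3.071
v -0.384 2.242 4.374
v -0.574 2.027 2.832
v -0.981 2.415 4.136
v -1.155 1.714 2.744
v -1.562 2.102 4.047
v -1.379 1.097 2.857
v -1.787 1.485 4.161
v -1.116 0.538 3.106
v -1.523 0.926 4.409
v -0.519 0.365 3.344
v -0.926 0.753 4.648
v 0.621 1.298 -2.177
v 1.06 1.772 -2.25
v 0.657 2.376 -0.757
v 0.219 1.902 -0.683
v 0.71 1.903 -2.397
v 0.307 2.507 -0.904
v 0.326 1.803 -2.46
v -0.077 2.407 -0.967
v 0.055 1.51 -2.415
v -0.348 2.114 -0.922
v 0 1.136 -2.279
v -0.403 1.74 -0.786
v 0.183 0.824 -2.103
v -0.22 1.428 -0.61
v 0.533 0.693 -1.956
v 0.13 1.297 -0.463
v 0.917 0.793 -1.893
v 0.514 1.397 -0.4
v 1.188 1.086 -1.938
v 0.785 1.69 -0.445
v 1.243 1.46 -2.074
v 0.84 2.064 -0.581
f 2 4 1
f 5 2 1
f 1 4 3
f 3 5 1
f 2 8 4
f 6 2 5
f 6 8 2
f 4 8 3
f 7 5 3
f 3 8 7
f 7 6 5
f 8 6 7
f 10 9 13
f 10 13 11
f 11 13 14
f 11 14 12
f 13 9 15
f 13 15 14
f 14 15 16
f 14 16 12
f 15 9 17
f 15 17 16
f 16 17 18
f 16 18 12
f 17 9 19
f 17 19 18
f 18 19 20
f 18 20 12
f 19 9 21
f 19 21 20
f 20 21 22
f 20 22 12
f 21 9 23
f 21 23 22
f 22 23 24
f 22 24 12
f 23 9 25
f 23 25 24
f 24 25 26
f 24 26 12
f 25 9 10
f 25 10 26
f 26 10 11
f 26 11 12
f 28 27 31
f 28 31 29
f 29 31 32
f 29 32 30
f 31 27 33
f 31 33 32
f 32 33 34
f 32 34 30
f 33 27 35
f 33 35 34
f 34 35 36
f 34 36 30
f 35 27 37
f 35 37 36
f 36 37 38
f 36 38 30
f 37 27 39
f 37 39 38
f 38 39 40
f 38 40 30
f 39 27 41
f 39 41 40
f 40 41 42
f 40 42 30
f 41 27 43
f 41 43 42
f 42 43 44
f 42 44 30
f 43 27 45
f 43 45 44
f 44 45 46
f 44 46 30
f 45 27 47
f 45 47 46
f 46 47 48
f 46 48 30
f 47 27 28
f 47 28 48
f 48 28 29
f 48 29 30



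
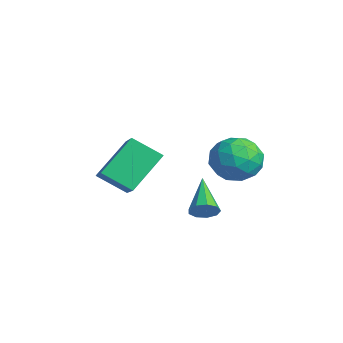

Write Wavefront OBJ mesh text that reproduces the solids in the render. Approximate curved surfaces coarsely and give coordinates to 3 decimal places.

v -0.594 -0.271 -4.477
v -1.12 1.091 -3.184
v 0.065 0.704 -5.235
v -0.461 2.066 -3.943
v 0.901 -0.566 -3.557
v 0.375 0.796 -2.265
v 1.56 0.409 -4.316
v 1.034 1.771 -3.023
v 2.842 3.829 -2.354
v 3.388 3.968 -1.478
v 4.112 2.932 -3.002
v 4.658 3.071 -2.126
v 3.809 2.469 -2.12
v 3.024 3.023 -1.719
v 4.476 3.877 -2.761
v 3.691 4.431 -2.36
v 4.398 3.998 -1.73
v 3.985 3.128 -1.334
v 3.515 3.772 -3.146
v 3.102 2.902 -2.75
v 3.004 3.977 -1.859
v 4.496 2.923 -2.621
v 3.997 2.569 -2.617
v 4.318 2.651 -2.103
v 2.79 3.422 -2.001
v 3.11 3.504 -1.486
v 3.358 2.623 -1.863
v 4.39 3.396 -2.994
v 4.71 3.478 -2.479
v 3.182 4.249 -2.377
v 3.503 4.331 -1.863
v 4.142 4.277 -2.617
v 3.918 4.077 -1.492
v 4.664 3.55 -1.873
v 4.557 4.023 -2.246
v 4.096 4.349 -2.011
v 3.675 3.566 -1.26
v 4.422 3.038 -1.641
v 3.923 2.684 -1.637
v 3.462 3.01 -1.401
v 4.269 3.583 -1.407
v 3.078 3.862 -2.839
v 3.825 3.334 -3.22
v 4.038 3.89 -3.079
v 3.577 4.216 -2.843
v 2.836 3.35 -2.607
v 3.582 2.823 -2.988
v 3.404 2.551 -2.469
v 2.943 2.877 -2.234
v 3.231 3.317 -3.073
v 4.528 1.951 -4.158
v 4.83 1.935 -3.675
v 3.152 2.429 -3.282
v 4.852 2.29 -3.835
v 4.722 2.487 -4.146
v 4.501 2.432 -4.462
v 4.293 2.153 -4.637
v 4.195 1.779 -4.587
v 4.252 1.485 -4.337
v 4.439 1.41 -4.003
v 4.667 1.588 -3.742
f 2 4 1
f 5 2 1
f 1 4 3
f 3 5 1
f 2 8 4
f 6 2 5
f 6 8 2
f 4 8 3
f 7 5 3
f 3 8 7
f 7 6 5
f 8 6 7
f 9 46 25
f 46 20 49
f 25 49 14
f 46 49 25
f 9 25 21
f 25 14 26
f 21 26 10
f 25 26 21
f 9 21 30
f 21 10 31
f 30 31 16
f 21 31 30
f 9 30 42
f 30 16 45
f 42 45 19
f 30 45 42
f 9 42 46
f 42 19 50
f 46 50 20
f 42 50 46
f 10 26 37
f 26 14 40
f 37 40 18
f 26 40 37
f 14 49 27
f 49 20 48
f 27 48 13
f 49 48 27
f 20 50 47
f 50 19 43
f 47 43 11
f 50 43 47
f 19 45 44
f 45 16 32
f 44 32 15
f 45 32 44
f 16 31 36
f 31 10 33
f 36 33 17
f 31 33 36
f 12 38 24
f 38 18 39
f 24 39 13
f 38 39 24
f 12 24 22
f 24 13 23
f 22 23 11
f 24 23 22
f 12 22 29
f 22 11 28
f 29 28 15
f 22 28 29
f 12 29 34
f 29 15 35
f 34 35 17
f 29 35 34
f 12 34 38
f 34 17 41
f 38 41 18
f 34 41 38
f 13 39 27
f 39 18 40
f 27 40 14
f 39 40 27
f 11 23 47
f 23 13 48
f 47 48 20
f 23 48 47
f 15 28 44
f 28 11 43
f 44 43 19
f 28 43 44
f 17 35 36
f 35 15 32
f 36 32 16
f 35 32 36
f 18 41 37
f 41 17 33
f 37 33 10
f 41 33 37
f 52 51 54
f 52 54 53
f 54 51 55
f 54 55 53
f 55 51 56
f 55 56 53
f 56 51 57
f 56 57 53
f 57 51 58
f 57 58 53
f 58 51 59
f 58 59 53
f 59 51 60
f 59 60 53
f 60 51 61
f 60 61 53
f 61 51 52
f 61 52 53



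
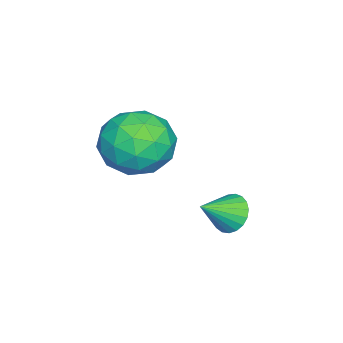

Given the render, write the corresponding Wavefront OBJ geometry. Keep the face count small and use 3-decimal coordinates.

v 0.418 0.714 -1.08
v 1.252 0.734 -1.984
v 1.388 -0.794 -0.216
v 2.222 -0.774 -1.12
v 2.167 0.153 -0.314
v 1.567 1.085 -0.848
v 1.073 -1.145 -1.352
v 0.473 -0.213 -1.886
v 1.657 -0.416 -2.152
v 2.333 0.387 -1.51
v 0.307 -0.447 -0.69
v 0.983 0.356 -0.048
v 0.75 0.856 -1.608
v 1.89 -0.916 -0.592
v 1.858 -0.371 -0.118
v 2.348 -0.36 -0.65
v 0.935 1.063 -0.94
v 1.426 1.075 -1.471
v 1.963 0.733 -0.49
v 1.214 -1.135 -0.729
v 1.705 -1.123 -1.26
v 0.292 0.3 -1.55
v 0.782 0.311 -2.082
v 0.677 -0.793 -1.71
v 1.478 0.192 -2.238
v 2.048 -0.694 -1.73
v 1.373 -0.912 -1.867
v 1.02 -0.364 -2.18
v 1.876 0.664 -1.861
v 2.446 -0.223 -1.353
v 2.413 0.323 -0.879
v 2.061 0.871 -1.193
v 2.114 -0.012 -1.959
v 0.194 0.163 -0.847
v 0.764 -0.724 -0.339
v 0.579 -0.931 -1.007
v 0.227 -0.383 -1.321
v 0.592 0.634 -0.47
v 1.162 -0.252 0.038
v 1.62 0.304 -0.02
v 1.267 0.852 -0.333
v 0.526 -0.048 -0.241
v 2.183 3.038 -2.864
v 2.65 3.544 -2.917
v 2.977 2.382 -2.156
v 2.504 3.622 -2.683
v 2.303 3.598 -2.479
v 2.081 3.478 -2.342
v 1.877 3.282 -2.296
v 1.726 3.044 -2.348
v 1.654 2.804 -2.489
v 1.674 2.606 -2.695
v 1.781 2.482 -2.93
v 1.958 2.454 -3.154
v 2.174 2.527 -3.328
v 2.392 2.689 -3.422
v 2.574 2.911 -3.419
v 2.688 3.155 -3.32
v 2.715 3.379 -3.143
f 1 38 17
f 38 12 41
f 17 41 6
f 38 41 17
f 1 17 13
f 17 6 18
f 13 18 2
f 17 18 13
f 1 13 22
f 13 2 23
f 22 23 8
f 13 23 22
f 1 22 34
f 22 8 37
f 34 37 11
f 22 37 34
f 1 34 38
f 34 11 42
f 38 42 12
f 34 42 38
f 2 18 29
f 18 6 32
f 29 32 10
f 18 32 29
f 6 41 19
f 41 12 40
f 19 40 5
f 41 40 19
f 12 42 39
f 42 11 35
f 39 35 3
f 42 35 39
f 11 37 36
f 37 8 24
f 36 24 7
f 37 24 36
f 8 23 28
f 23 2 25
f 28 25 9
f 23 25 28
f 4 30 16
f 30 10 31
f 16 31 5
f 30 31 16
f 4 16 14
f 16 5 15
f 14 15 3
f 16 15 14
f 4 14 21
f 14 3 20
f 21 20 7
f 14 20 21
f 4 21 26
f 21 7 27
f 26 27 9
f 21 27 26
f 4 26 30
f 26 9 33
f 30 33 10
f 26 33 30
f 5 31 19
f 31 10 32
f 19 32 6
f 31 32 19
f 3 15 39
f 15 5 40
f 39 40 12
f 15 40 39
f 7 20 36
f 20 3 35
f 36 35 11
f 20 35 36
f 9 27 28
f 27 7 24
f 28 24 8
f 27 24 28
f 10 33 29
f 33 9 25
f 29 25 2
f 33 25 29
f 44 43 46
f 44 46 45
f 46 43 47
f 46 47 45
f 47 43 48
f 47 48 45
f 48 43 49
f 48 49 45
f 49 43 50
f 49 50 45
f 50 43 51
f 50 51 45
f 51 43 52
f 51 52 45
f 52 43 53
f 52 53 45
f 53 43 54
f 53 54 45
f 54 43 55
f 54 55 45
f 55 43 56
f 55 56 45
f 56 43 57
f 56 57 45
f 57 43 58
f 57 58 45
f 58 43 59
f 58 59 45
f 59 43 44
f 59 44 45



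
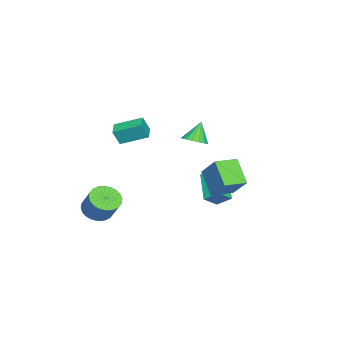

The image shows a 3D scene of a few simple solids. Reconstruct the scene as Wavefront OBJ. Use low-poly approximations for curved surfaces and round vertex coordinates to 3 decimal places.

v -1.975 1.032 -1.559
v -1.947 1.842 -0.956
v -2.628 1.529 -2.197
v -2.6 2.339 -1.595
v -0.52 1.701 -2.525
v -0.492 2.511 -1.923
v -1.173 2.198 -3.164
v -1.145 3.008 -2.561
v 1.259 -2.109 2.34
v 1.471 -2.409 3.216
v 0.931 -0.692 2.904
v 1.143 -0.992 3.78
v 2.097 -1.868 2.22
v 2.309 -2.168 3.096
v 1.769 -0.451 2.784
v 1.981 -0.751 3.66
v 1.724 3.951 -0.435
v 0.823 3.161 0.641
v 2.382 4.854 0.78
v 1.48 4.064 1.855
v 2.64 3.096 -0.295
v 1.738 2.306 0.78
v 3.297 3.999 0.919
v 2.396 3.209 1.995
v -2.073 0.677 0.817
v -1.487 0.423 1.191
v -2.727 0.823 1.943
v -1.433 0.773 1.177
v -1.526 1.101 1.08
v -1.744 1.332 0.924
v -2.038 1.413 0.743
v -2.339 1.325 0.579
v -2.58 1.089 0.469
v -2.704 0.759 0.44
v -2.684 0.41 0.497
v -2.524 0.122 0.627
v -2.26 -0.038 0.801
v -1.954 -0.035 0.978
v -1.675 0.132 1.119
v 2.842 -2.838 -2.247
v 3.643 -3.116 -2.443
v 4.159 -2.46 -1.27
v 3.358 -2.182 -1.073
v 3.634 -2.818 -2.606
v 4.15 -2.162 -1.433
v 3.505 -2.523 -2.714
v 4.021 -1.867 -1.541
v 3.275 -2.277 -2.751
v 3.791 -1.62 -1.578
v 2.979 -2.115 -2.711
v 3.495 -1.459 -1.538
v 2.662 -2.064 -2.601
v 3.178 -1.408 -1.427
v 2.373 -2.131 -2.436
v 2.889 -1.474 -1.263
v 2.155 -2.305 -2.243
v 2.671 -1.649 -1.069
v 2.041 -2.56 -2.05
v 2.557 -1.904 -0.877
v 2.05 -2.858 -1.887
v 2.566 -2.202 -0.714
v 2.179 -3.153 -1.779
v 2.695 -2.497 -0.606
v 2.409 -3.4 -1.742
v 2.925 -2.743 -0.569
v 2.705 -3.561 -1.782
v 3.221 -2.905 -0.609
v 3.022 -3.612 -1.893
v 3.538 -2.956 -0.719
v 3.311 -3.546 -2.057
v 3.827 -2.889 -0.884
v 3.529 -3.371 -2.251
v 4.045 -2.715 -1.077
f 2 4 1
f 5 2 1
f 1 4 3
f 3 5 1
f 2 8 4
f 6 2 5
f 6 8 2
f 4 8 3
f 7 5 3
f 3 8 7
f 7 6 5
f 8 6 7
f 10 12 9
f 13 10 9
f 9 12 11
f 11 13 9
f 10 16 12
f 14 10 13
f 14 16 10
f 12 16 11
f 15 13 11
f 11 16 15
f 15 14 13
f 16 14 15
f 18 20 17
f 21 18 17
f 17 20 19
f 19 21 17
f 18 24 20
f 22 18 21
f 22 24 18
f 20 24 19
f 23 21 19
f 19 24 23
f 23 22 21
f 24 22 23
f 26 25 28
f 26 28 27
f 28 25 29
f 28 29 27
f 29 25 30
f 29 30 27
f 30 25 31
f 30 31 27
f 31 25 32
f 31 32 27
f 32 25 33
f 32 33 27
f 33 25 34
f 33 34 27
f 34 25 35
f 34 35 27
f 35 25 36
f 35 36 27
f 36 25 37
f 36 37 27
f 37 25 38
f 37 38 27
f 38 25 39
f 38 39 27
f 39 25 26
f 39 26 27
f 41 40 44
f 41 44 42
f 42 44 45
f 42 45 43
f 44 40 46
f 44 46 45
f 45 46 47
f 45 47 43
f 46 40 48
f 46 48 47
f 47 48 49
f 47 49 43
f 48 40 50
f 48 50 49
f 49 50 51
f 49 51 43
f 50 40 52
f 50 52 51
f 51 52 53
f 51 53 43
f 52 40 54
f 52 54 53
f 53 54 55
f 53 55 43
f 54 40 56
f 54 56 55
f 55 56 57
f 55 57 43
f 56 40 58
f 56 58 57
f 57 58 59
f 57 59 43
f 58 40 60
f 58 60 59
f 59 60 61
f 59 61 43
f 60 40 62
f 60 62 61
f 61 62 63
f 61 63 43
f 62 40 64
f 62 64 63
f 63 64 65
f 63 65 43
f 64 40 66
f 64 66 65
f 65 66 67
f 65 67 43
f 66 40 68
f 66 68 67
f 67 68 69
f 67 69 43
f 68 40 70
f 68 70 69
f 69 70 71
f 69 71 43
f 70 40 72
f 70 72 71
f 71 72 73
f 71 73 43
f 72 40 41
f 72 41 73
f 73 41 42
f 73 42 43



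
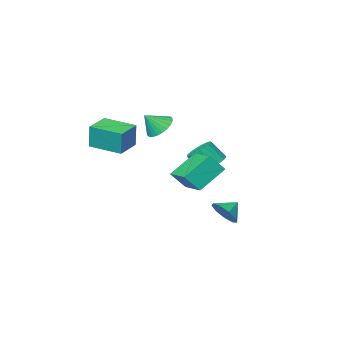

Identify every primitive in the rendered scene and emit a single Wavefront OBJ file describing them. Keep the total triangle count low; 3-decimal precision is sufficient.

v -4.226 -3.464 -1.425
v -3.814 -4.049 -1.987
v -3.141 -4.66 -0.857
v -3.554 -4.076 -0.295
v -3.568 -3.761 -1.978
v -2.895 -4.373 -0.848
v -3.435 -3.423 -1.873
v -2.763 -4.034 -0.744
v -3.44 -3.091 -1.691
v -2.768 -3.703 -0.561
v -3.581 -2.824 -1.463
v -2.908 -3.436 -0.333
v -3.833 -2.668 -1.228
v -3.16 -3.279 -0.098
v -4.153 -2.649 -1.027
v -3.481 -3.261 0.103
v -4.486 -2.771 -0.895
v -3.813 -3.383 0.235
v -4.774 -3.013 -0.855
v -4.101 -3.625 0.275
v -4.967 -3.334 -0.913
v -4.295 -3.945 0.217
v -5.032 -3.676 -1.06
v -4.36 -4.288 0.07
v -4.958 -3.982 -1.27
v -4.286 -4.594 -0.14
v -4.757 -4.199 -1.506
v -4.085 -4.81 -0.377
v -4.465 -4.288 -1.729
v -3.792 -4.9 -0.599
v -4.131 -4.235 -1.899
v -3.458 -4.847 -0.769
v -0.64 -3.593 2.232
v 0.062 -3.184 1.685
v 0.26 -3.807 3.228
v -0.073 -2.879 1.872
v -0.295 -2.684 2.115
v -0.57 -2.627 2.375
v -0.855 -2.717 2.613
v -1.107 -2.94 2.793
v -1.289 -3.263 2.888
v -1.371 -3.636 2.883
v -1.343 -4.003 2.778
v -1.207 -4.308 2.591
v -0.985 -4.503 2.349
v -0.711 -4.56 2.089
v -0.426 -4.47 1.85
v -0.173 -4.247 1.67
v 0.008 -3.924 1.575
v 0.091 -3.551 1.58
v 1.974 -1.732 1.924
v 2.03 -1.529 3.5
v 3.333 -0.921 1.771
v 3.389 -0.718 3.347
v 3.051 -3.502 2.113
v 3.107 -3.299 3.689
v 4.41 -2.691 1.96
v 4.466 -2.488 3.536
v -2.87 -1.628 -0.692
v -2.065 -2.004 0.364
v -2.614 0.427 -0.155
v -1.809 0.051 0.901
v -1.151 -1.511 -1.961
v -0.346 -1.887 -0.905
v -0.895 0.544 -1.424
v -0.09 0.168 -0.368
v -1.767 1.735 -2.966
v -1.248 1.378 -2.216
v -2.713 1.645 -2.354
v -1.283 2.046 -2.173
v -1.545 2.569 -2.501
v -1.911 2.701 -3.047
v -2.21 2.382 -3.555
v -2.301 1.76 -3.787
v -2.143 1.126 -3.636
v -1.808 0.778 -3.171
v -1.455 0.877 -2.61
f 2 1 5
f 2 5 3
f 3 5 6
f 3 6 4
f 5 1 7
f 5 7 6
f 6 7 8
f 6 8 4
f 7 1 9
f 7 9 8
f 8 9 10
f 8 10 4
f 9 1 11
f 9 11 10
f 10 11 12
f 10 12 4
f 11 1 13
f 11 13 12
f 12 13 14
f 12 14 4
f 13 1 15
f 13 15 14
f 14 15 16
f 14 16 4
f 15 1 17
f 15 17 16
f 16 17 18
f 16 18 4
f 17 1 19
f 17 19 18
f 18 19 20
f 18 20 4
f 19 1 21
f 19 21 20
f 20 21 22
f 20 22 4
f 21 1 23
f 21 23 22
f 22 23 24
f 22 24 4
f 23 1 25
f 23 25 24
f 24 25 26
f 24 26 4
f 25 1 27
f 25 27 26
f 26 27 28
f 26 28 4
f 27 1 29
f 27 29 28
f 28 29 30
f 28 30 4
f 29 1 31
f 29 31 30
f 30 31 32
f 30 32 4
f 31 1 2
f 31 2 32
f 32 2 3
f 32 3 4
f 34 33 36
f 34 36 35
f 36 33 37
f 36 37 35
f 37 33 38
f 37 38 35
f 38 33 39
f 38 39 35
f 39 33 40
f 39 40 35
f 40 33 41
f 40 41 35
f 41 33 42
f 41 42 35
f 42 33 43
f 42 43 35
f 43 33 44
f 43 44 35
f 44 33 45
f 44 45 35
f 45 33 46
f 45 46 35
f 46 33 47
f 46 47 35
f 47 33 48
f 47 48 35
f 48 33 49
f 48 49 35
f 49 33 50
f 49 50 35
f 50 33 34
f 50 34 35
f 52 54 51
f 55 52 51
f 51 54 53
f 53 55 51
f 52 58 54
f 56 52 55
f 56 58 52
f 54 58 53
f 57 55 53
f 53 58 57
f 57 56 55
f 58 56 57
f 60 62 59
f 63 60 59
f 59 62 61
f 61 63 59
f 60 66 62
f 64 60 63
f 64 66 60
f 62 66 61
f 65 63 61
f 61 66 65
f 65 64 63
f 66 64 65
f 68 67 70
f 68 70 69
f 70 67 71
f 70 71 69
f 71 67 72
f 71 72 69
f 72 67 73
f 72 73 69
f 73 67 74
f 73 74 69
f 74 67 75
f 74 75 69
f 75 67 76
f 75 76 69
f 76 67 77
f 76 77 69
f 77 67 68
f 77 68 69



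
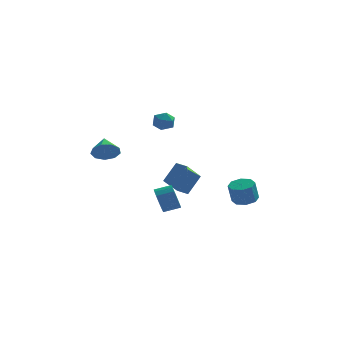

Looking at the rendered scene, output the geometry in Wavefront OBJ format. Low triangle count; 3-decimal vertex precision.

v -0.611 -1.495 -1.687
v 0.111 -0.776 -0.546
v 0.159 -0.404 -2.863
v 0.882 0.316 -1.722
v 0.018 -2.016 -1.758
v 0.741 -1.296 -0.617
v 0.789 -0.924 -2.934
v 1.511 -0.205 -1.793
v -0.728 3.592 1.917
v -0.055 3.265 1.741
v -1.325 2.695 1.299
v -0.652 2.368 1.123
v -0.903 2.364 1.849
v -0.534 2.919 2.23
v -0.846 3.041 0.81
v -0.477 3.596 1.191
v -0.129 2.925 1.057
v -0.164 2.507 1.699
v -1.216 3.453 1.341
v -1.251 3.035 1.983
v -3.866 -1.624 0.593
v -3.379 -1.213 0
v -4.014 -0.476 1.267
v -3.952 -1.194 -0.159
v -4.485 -1.376 0.034
v -4.728 -1.674 0.488
v -4.568 -1.949 0.991
v -4.079 -2.072 1.308
v -3.49 -1.985 1.29
v -3.078 -1.729 0.946
v -3.033 -1.425 0.436
v -0.833 -3.33 -2.555
v -0.559 -3.682 -3.29
v 0.426 -3.563 -2.98
v 0.153 -3.21 -2.245
v -0.581 -3.28 -3.376
v 0.405 -3.161 -3.066
v -0.66 -2.89 -3.273
v 0.325 -2.77 -2.964
v -0.779 -2.6 -3.006
v 0.206 -2.48 -2.697
v -0.911 -2.477 -2.636
v 0.075 -2.358 -2.326
v -1.024 -2.55 -2.247
v -0.038 -2.43 -1.938
v -1.094 -2.801 -1.929
v -0.108 -2.682 -1.619
v -1.103 -3.173 -1.754
v -0.118 -3.054 -1.444
v -1.051 -3.582 -1.762
v -0.066 -3.462 -1.452
v -0.949 -3.932 -1.952
v 0.037 -3.813 -1.643
v -0.82 -4.145 -2.28
v 0.165 -4.025 -1.971
v -0.694 -4.17 -2.671
v 0.291 -4.051 -2.362
v -0.6 -4.004 -3.036
v 0.386 -3.884 -2.726
v 4.121 1.015 -4.055
v 4.706 0.455 -4.062
v 4.464 0.185 -2.772
v 3.879 0.745 -2.765
v 4.917 1.016 -3.905
v 4.675 0.746 -2.615
v 4.662 1.577 -3.836
v 4.42 1.307 -2.546
v 4.09 1.808 -3.895
v 3.848 1.538 -2.605
v 3.536 1.575 -4.048
v 3.294 1.305 -2.758
v 3.325 1.014 -4.205
v 3.083 0.744 -2.915
v 3.58 0.453 -4.274
v 3.338 0.183 -2.984
v 4.152 0.222 -4.215
v 3.91 -0.048 -2.925
f 2 4 1
f 5 2 1
f 1 4 3
f 3 5 1
f 2 8 4
f 6 2 5
f 6 8 2
f 4 8 3
f 7 5 3
f 3 8 7
f 7 6 5
f 8 6 7
f 9 20 14
f 9 14 10
f 9 10 16
f 9 16 19
f 9 19 20
f 10 14 18
f 14 20 13
f 20 19 11
f 19 16 15
f 16 10 17
f 12 18 13
f 12 13 11
f 12 11 15
f 12 15 17
f 12 17 18
f 13 18 14
f 11 13 20
f 15 11 19
f 17 15 16
f 18 17 10
f 22 21 24
f 22 24 23
f 24 21 25
f 24 25 23
f 25 21 26
f 25 26 23
f 26 21 27
f 26 27 23
f 27 21 28
f 27 28 23
f 28 21 29
f 28 29 23
f 29 21 30
f 29 30 23
f 30 21 31
f 30 31 23
f 31 21 22
f 31 22 23
f 33 32 36
f 33 36 34
f 34 36 37
f 34 37 35
f 36 32 38
f 36 38 37
f 37 38 39
f 37 39 35
f 38 32 40
f 38 40 39
f 39 40 41
f 39 41 35
f 40 32 42
f 40 42 41
f 41 42 43
f 41 43 35
f 42 32 44
f 42 44 43
f 43 44 45
f 43 45 35
f 44 32 46
f 44 46 45
f 45 46 47
f 45 47 35
f 46 32 48
f 46 48 47
f 47 48 49
f 47 49 35
f 48 32 50
f 48 50 49
f 49 50 51
f 49 51 35
f 50 32 52
f 50 52 51
f 51 52 53
f 51 53 35
f 52 32 54
f 52 54 53
f 53 54 55
f 53 55 35
f 54 32 56
f 54 56 55
f 55 56 57
f 55 57 35
f 56 32 58
f 56 58 57
f 57 58 59
f 57 59 35
f 58 32 33
f 58 33 59
f 59 33 34
f 59 34 35
f 61 60 64
f 61 64 62
f 62 64 65
f 62 65 63
f 64 60 66
f 64 66 65
f 65 66 67
f 65 67 63
f 66 60 68
f 66 68 67
f 67 68 69
f 67 69 63
f 68 60 70
f 68 70 69
f 69 70 71
f 69 71 63
f 70 60 72
f 70 72 71
f 71 72 73
f 71 73 63
f 72 60 74
f 72 74 73
f 73 74 75
f 73 75 63
f 74 60 76
f 74 76 75
f 75 76 77
f 75 77 63
f 76 60 61
f 76 61 77
f 77 61 62
f 77 62 63



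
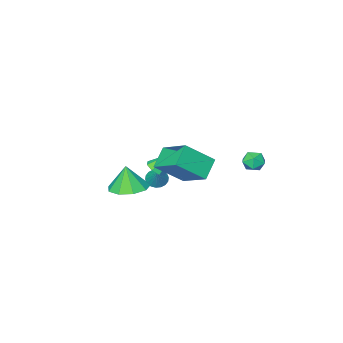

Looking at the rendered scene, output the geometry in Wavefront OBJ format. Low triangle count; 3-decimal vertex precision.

v -1.938 -2.407 -3.323
v -1.641 -2.087 -3.734
v -1.502 -1.753 -2.497
v -1.873 -1.957 -3.714
v -2.118 -1.916 -3.617
v -2.328 -1.972 -3.461
v -2.46 -2.115 -3.278
v -2.489 -2.315 -3.104
v -2.409 -2.533 -2.973
v -2.236 -2.727 -2.911
v -2.004 -2.857 -2.931
v -1.759 -2.898 -3.028
v -1.549 -2.842 -3.184
v -1.416 -2.7 -3.367
v -1.387 -2.499 -3.541
v -1.467 -2.281 -3.672
v -3.939 3.861 0.26
v -3.335 3.728 0.022
v -4.125 2.812 0.378
v -3.521 2.679 0.14
v -3.587 2.966 0.733
v -3.472 3.614 0.66
v -3.988 2.926 -0.26
v -3.873 3.574 -0.333
v -3.366 3.149 -0.3
v -3.118 3.174 0.314
v -4.342 3.366 0.086
v -4.094 3.391 0.7
v -0.218 3.092 1.314
v -0.34 4.726 2.237
v 0.659 3.586 0.556
v 0.537 5.219 1.479
v 1.083 2.541 2.461
v 0.961 4.174 3.384
v 1.96 3.034 1.703
v 1.838 4.668 2.626
v -0.884 -0.919 -1.444
v -0.414 -1.036 -1.057
v -1.696 -0.441 -0.316
v -0.399 -0.595 -1.233
v -0.668 -0.344 -1.532
v -1.064 -0.43 -1.78
v -1.354 -0.802 -1.832
v -1.369 -1.242 -1.656
v -1.1 -1.493 -1.356
v -0.704 -1.408 -1.108
v 2.07 1.095 -0.655
v 3.089 0.893 -0.705
v 2.09 0.865 0.695
v 2.983 1.587 -0.586
v 2.45 2.05 -0.499
v 1.739 2.066 -0.485
v 1.183 1.628 -0.551
v 1.041 0.94 -0.666
v 1.381 0.325 -0.775
v 2.043 0.07 -0.829
v 2.717 0.294 -0.801
f 2 1 4
f 2 4 3
f 4 1 5
f 4 5 3
f 5 1 6
f 5 6 3
f 6 1 7
f 6 7 3
f 7 1 8
f 7 8 3
f 8 1 9
f 8 9 3
f 9 1 10
f 9 10 3
f 10 1 11
f 10 11 3
f 11 1 12
f 11 12 3
f 12 1 13
f 12 13 3
f 13 1 14
f 13 14 3
f 14 1 15
f 14 15 3
f 15 1 16
f 15 16 3
f 16 1 2
f 16 2 3
f 17 28 22
f 17 22 18
f 17 18 24
f 17 24 27
f 17 27 28
f 18 22 26
f 22 28 21
f 28 27 19
f 27 24 23
f 24 18 25
f 20 26 21
f 20 21 19
f 20 19 23
f 20 23 25
f 20 25 26
f 21 26 22
f 19 21 28
f 23 19 27
f 25 23 24
f 26 25 18
f 30 32 29
f 33 30 29
f 29 32 31
f 31 33 29
f 30 36 32
f 34 30 33
f 34 36 30
f 32 36 31
f 35 33 31
f 31 36 35
f 35 34 33
f 36 34 35
f 38 37 40
f 38 40 39
f 40 37 41
f 40 41 39
f 41 37 42
f 41 42 39
f 42 37 43
f 42 43 39
f 43 37 44
f 43 44 39
f 44 37 45
f 44 45 39
f 45 37 46
f 45 46 39
f 46 37 38
f 46 38 39
f 48 47 50
f 48 50 49
f 50 47 51
f 50 51 49
f 51 47 52
f 51 52 49
f 52 47 53
f 52 53 49
f 53 47 54
f 53 54 49
f 54 47 55
f 54 55 49
f 55 47 56
f 55 56 49
f 56 47 57
f 56 57 49
f 57 47 48
f 57 48 49



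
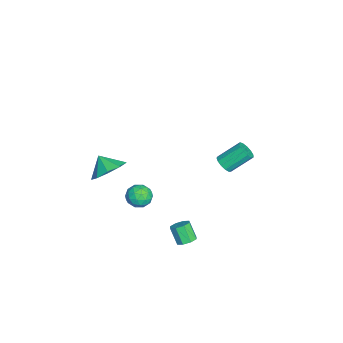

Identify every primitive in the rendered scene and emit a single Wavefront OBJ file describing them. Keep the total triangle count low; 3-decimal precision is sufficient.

v -3.395 1.821 -1.717
v -3.136 1.499 -1.255
v -3.486 2.696 -0.222
v -3.745 3.019 -0.683
v -2.881 1.693 -1.394
v -3.232 2.89 -0.36
v -2.79 1.928 -1.636
v -3.14 3.126 -0.602
v -2.89 2.13 -1.903
v -3.24 3.327 -0.869
v -3.151 2.233 -2.111
v -3.501 3.43 -1.077
v -3.489 2.206 -2.194
v -3.839 3.403 -1.16
v -3.797 2.057 -2.126
v -4.148 3.254 -1.092
v -3.978 1.833 -1.927
v -4.328 3.03 -0.894
v -3.973 1.605 -1.662
v -4.324 2.802 -0.629
v -3.785 1.446 -1.415
v -4.135 2.643 -0.381
v -3.473 1.407 -1.263
v -3.823 2.604 -0.229
v 3.618 -3.606 3.592
v 4.477 -3.531 4.19
v 3.142 -4.194 4.348
v 4.031 -2.987 4.332
v 3.391 -2.732 4.127
v 2.858 -2.886 3.672
v 2.68 -3.378 3.179
v 2.941 -3.976 2.879
v 3.519 -4.401 2.913
v 4.143 -4.455 3.264
v 4.522 -4.111 3.769
v 3.488 0.345 -2.061
v 3.811 -0.121 -2.116
v 3.374 -0.532 -1.194
v 3.052 -0.065 -1.139
v 4.008 0.191 -1.884
v 3.571 -0.22 -0.962
v 3.9 0.594 -1.755
v 3.464 0.183 -0.833
v 3.551 0.851 -1.806
v 3.115 0.44 -0.884
v 3.166 0.812 -2.006
v 2.729 0.401 -1.084
v 2.969 0.5 -2.238
v 2.532 0.089 -1.316
v 3.076 0.097 -2.367
v 2.64 -0.314 -1.445
v 3.425 -0.16 -2.316
v 2.989 -0.571 -1.394
v 2.602 -1.903 1.367
v 3.187 -1.484 1.602
v 3.373 -2.796 1.038
v 3.958 -2.377 1.273
v 3.471 -2.662 1.777
v 2.994 -2.111 1.98
v 3.566 -2.169 0.66
v 3.089 -1.618 0.863
v 3.782 -1.648 1.164
v 3.724 -1.953 1.855
v 2.836 -2.327 0.785
v 2.778 -2.632 1.476
v 2.826 -1.615 1.513
v 3.734 -2.665 1.127
v 3.447 -2.833 1.423
v 3.791 -2.586 1.561
v 2.713 -1.984 1.736
v 3.057 -1.737 1.874
v 3.224 -2.43 1.977
v 3.503 -2.543 0.766
v 3.847 -2.296 0.904
v 2.769 -1.694 1.079
v 3.113 -1.447 1.217
v 3.336 -1.85 0.663
v 3.52 -1.465 1.394
v 3.974 -1.99 1.201
v 3.743 -1.868 0.841
v 3.463 -1.544 0.96
v 3.486 -1.644 1.8
v 3.94 -2.169 1.607
v 3.653 -2.337 1.903
v 3.373 -2.013 2.023
v 3.836 -1.741 1.543
v 2.62 -2.111 1.033
v 3.074 -2.636 0.84
v 3.187 -2.267 0.617
v 2.907 -1.943 0.737
v 2.586 -2.29 1.439
v 3.04 -2.815 1.246
v 3.097 -2.736 1.68
v 2.817 -2.412 1.799
v 2.724 -2.539 1.097
f 2 1 5
f 2 5 3
f 3 5 6
f 3 6 4
f 5 1 7
f 5 7 6
f 6 7 8
f 6 8 4
f 7 1 9
f 7 9 8
f 8 9 10
f 8 10 4
f 9 1 11
f 9 11 10
f 10 11 12
f 10 12 4
f 11 1 13
f 11 13 12
f 12 13 14
f 12 14 4
f 13 1 15
f 13 15 14
f 14 15 16
f 14 16 4
f 15 1 17
f 15 17 16
f 16 17 18
f 16 18 4
f 17 1 19
f 17 19 18
f 18 19 20
f 18 20 4
f 19 1 21
f 19 21 20
f 20 21 22
f 20 22 4
f 21 1 23
f 21 23 22
f 22 23 24
f 22 24 4
f 23 1 2
f 23 2 24
f 24 2 3
f 24 3 4
f 26 25 28
f 26 28 27
f 28 25 29
f 28 29 27
f 29 25 30
f 29 30 27
f 30 25 31
f 30 31 27
f 31 25 32
f 31 32 27
f 32 25 33
f 32 33 27
f 33 25 34
f 33 34 27
f 34 25 35
f 34 35 27
f 35 25 26
f 35 26 27
f 37 36 40
f 37 40 38
f 38 40 41
f 38 41 39
f 40 36 42
f 40 42 41
f 41 42 43
f 41 43 39
f 42 36 44
f 42 44 43
f 43 44 45
f 43 45 39
f 44 36 46
f 44 46 45
f 45 46 47
f 45 47 39
f 46 36 48
f 46 48 47
f 47 48 49
f 47 49 39
f 48 36 50
f 48 50 49
f 49 50 51
f 49 51 39
f 50 36 52
f 50 52 51
f 51 52 53
f 51 53 39
f 52 36 37
f 52 37 53
f 53 37 38
f 53 38 39
f 54 91 70
f 91 65 94
f 70 94 59
f 91 94 70
f 54 70 66
f 70 59 71
f 66 71 55
f 70 71 66
f 54 66 75
f 66 55 76
f 75 76 61
f 66 76 75
f 54 75 87
f 75 61 90
f 87 90 64
f 75 90 87
f 54 87 91
f 87 64 95
f 91 95 65
f 87 95 91
f 55 71 82
f 71 59 85
f 82 85 63
f 71 85 82
f 59 94 72
f 94 65 93
f 72 93 58
f 94 93 72
f 65 95 92
f 95 64 88
f 92 88 56
f 95 88 92
f 64 90 89
f 90 61 77
f 89 77 60
f 90 77 89
f 61 76 81
f 76 55 78
f 81 78 62
f 76 78 81
f 57 83 69
f 83 63 84
f 69 84 58
f 83 84 69
f 57 69 67
f 69 58 68
f 67 68 56
f 69 68 67
f 57 67 74
f 67 56 73
f 74 73 60
f 67 73 74
f 57 74 79
f 74 60 80
f 79 80 62
f 74 80 79
f 57 79 83
f 79 62 86
f 83 86 63
f 79 86 83
f 58 84 72
f 84 63 85
f 72 85 59
f 84 85 72
f 56 68 92
f 68 58 93
f 92 93 65
f 68 93 92
f 60 73 89
f 73 56 88
f 89 88 64
f 73 88 89
f 62 80 81
f 80 60 77
f 81 77 61
f 80 77 81
f 63 86 82
f 86 62 78
f 82 78 55
f 86 78 82



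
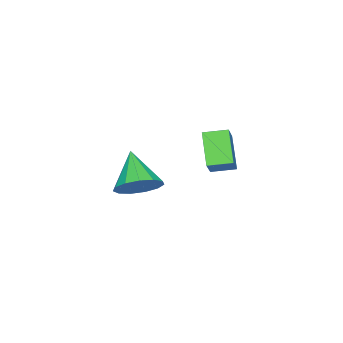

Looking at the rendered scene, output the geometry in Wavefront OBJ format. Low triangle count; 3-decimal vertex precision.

v -2.74 0.814 1.352
v -1.917 1.156 2.156
v -3.26 1.676 1.519
v -2.437 2.017 2.323
v -1.883 1.563 0.157
v -1.06 1.904 0.961
v -2.403 2.424 0.324
v -1.58 2.766 1.128
v -3.338 -2.714 -2.642
v -2.748 -2.278 -1.877
v -4.302 -3.766 -1.298
v -3.225 -1.925 -1.944
v -3.738 -1.823 -2.232
v -4.124 -2.004 -2.65
v -4.26 -2.41 -3.066
v -4.104 -2.913 -3.347
v -3.704 -3.353 -3.404
v -3.188 -3.59 -3.22
v -2.719 -3.549 -2.851
v -2.447 -3.243 -2.417
v -2.458 -2.769 -2.054
f 2 4 1
f 5 2 1
f 1 4 3
f 3 5 1
f 2 8 4
f 6 2 5
f 6 8 2
f 4 8 3
f 7 5 3
f 3 8 7
f 7 6 5
f 8 6 7
f 10 9 12
f 10 12 11
f 12 9 13
f 12 13 11
f 13 9 14
f 13 14 11
f 14 9 15
f 14 15 11
f 15 9 16
f 15 16 11
f 16 9 17
f 16 17 11
f 17 9 18
f 17 18 11
f 18 9 19
f 18 19 11
f 19 9 20
f 19 20 11
f 20 9 21
f 20 21 11
f 21 9 10
f 21 10 11

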